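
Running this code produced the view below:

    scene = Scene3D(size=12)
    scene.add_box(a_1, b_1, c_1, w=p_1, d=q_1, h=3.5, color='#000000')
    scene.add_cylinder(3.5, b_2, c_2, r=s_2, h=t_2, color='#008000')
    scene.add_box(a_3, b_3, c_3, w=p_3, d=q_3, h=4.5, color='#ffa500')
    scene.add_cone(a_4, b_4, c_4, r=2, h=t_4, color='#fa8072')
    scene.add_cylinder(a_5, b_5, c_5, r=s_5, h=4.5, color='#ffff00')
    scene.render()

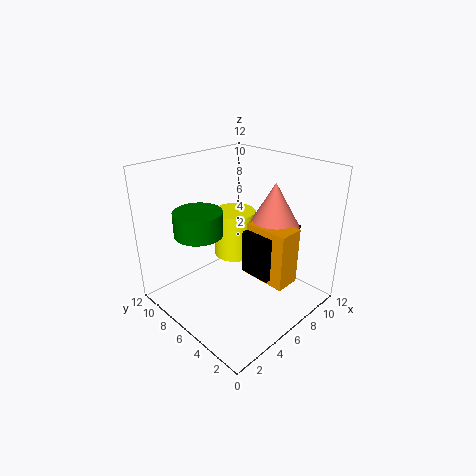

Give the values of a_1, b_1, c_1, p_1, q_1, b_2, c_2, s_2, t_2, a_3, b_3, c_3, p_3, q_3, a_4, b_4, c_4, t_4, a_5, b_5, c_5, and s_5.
a_1 = 5; b_1 = 2; c_1 = 4; p_1 = 4; q_1 = 2.5; b_2 = 8; c_2 = 6.5; s_2 = 2; t_2 = 2; a_3 = 5.5; b_3 = 1; c_3 = 3.5; p_3 = 2; q_3 = 3.5; a_4 = 7.5; b_4 = 3.5; c_4 = 7.5; t_4 = 3.5; a_5 = 9; b_5 = 9.5; c_5 = 2; s_5 = 2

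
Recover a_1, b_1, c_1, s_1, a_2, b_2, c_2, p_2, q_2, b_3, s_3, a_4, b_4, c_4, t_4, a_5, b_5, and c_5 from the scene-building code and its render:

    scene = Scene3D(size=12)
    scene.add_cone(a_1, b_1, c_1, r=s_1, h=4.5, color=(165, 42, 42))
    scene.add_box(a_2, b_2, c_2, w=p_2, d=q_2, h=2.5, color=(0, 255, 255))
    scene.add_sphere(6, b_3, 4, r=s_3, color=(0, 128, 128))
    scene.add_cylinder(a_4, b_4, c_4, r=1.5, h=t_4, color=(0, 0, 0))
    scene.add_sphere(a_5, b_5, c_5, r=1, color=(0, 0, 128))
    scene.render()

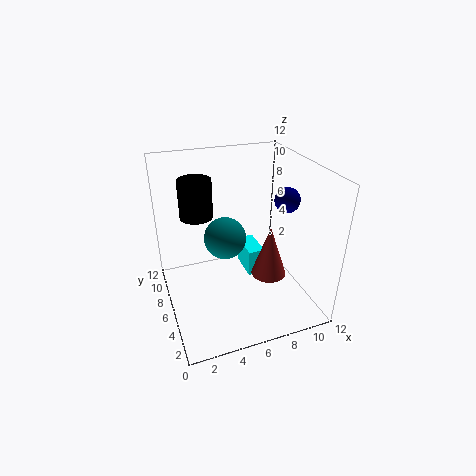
a_1 = 8.5, b_1 = 5, c_1 = 2.5, s_1 = 1.5, a_2 = 7.5, b_2 = 7, c_2 = 1, p_2 = 1.5, q_2 = 3, b_3 = 9.5, s_3 = 2, a_4 = 3.5, b_4 = 10, c_4 = 6.5, t_4 = 3.5, a_5 = 9.5, b_5 = 4.5, c_5 = 9.5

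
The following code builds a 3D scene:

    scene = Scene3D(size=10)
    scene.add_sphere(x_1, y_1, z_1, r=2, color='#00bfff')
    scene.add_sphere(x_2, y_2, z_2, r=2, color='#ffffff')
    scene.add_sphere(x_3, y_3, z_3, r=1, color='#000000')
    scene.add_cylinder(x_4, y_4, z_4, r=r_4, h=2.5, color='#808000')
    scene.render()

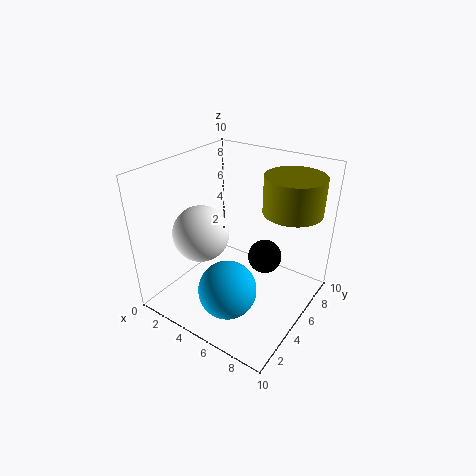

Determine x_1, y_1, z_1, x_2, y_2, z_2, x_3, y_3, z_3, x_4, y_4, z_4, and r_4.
x_1 = 5.5; y_1 = 3; z_1 = 2; x_2 = 2.5; y_2 = 4; z_2 = 5; x_3 = 8; y_3 = 3.5; z_3 = 5.5; x_4 = 8; y_4 = 7; z_4 = 7; r_4 = 2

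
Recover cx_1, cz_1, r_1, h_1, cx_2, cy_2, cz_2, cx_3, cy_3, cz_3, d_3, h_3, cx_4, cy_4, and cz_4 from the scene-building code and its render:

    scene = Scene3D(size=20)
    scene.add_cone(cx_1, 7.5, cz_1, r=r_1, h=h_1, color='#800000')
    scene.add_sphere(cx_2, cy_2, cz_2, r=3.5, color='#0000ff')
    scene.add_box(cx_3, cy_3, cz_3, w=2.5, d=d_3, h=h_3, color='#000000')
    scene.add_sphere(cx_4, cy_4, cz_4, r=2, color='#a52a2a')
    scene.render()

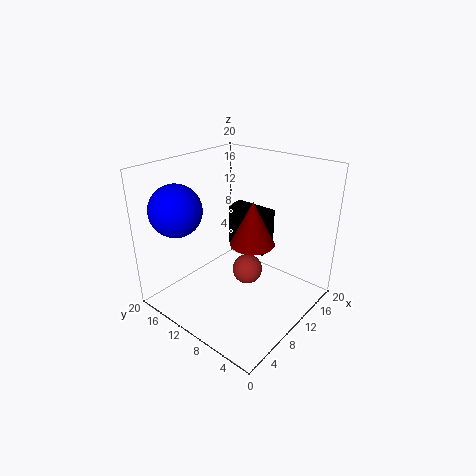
cx_1 = 10; cz_1 = 10; r_1 = 3; h_1 = 6; cx_2 = 4; cy_2 = 15.5; cz_2 = 14.5; cx_3 = 11; cy_3 = 6.5; cz_3 = 8; d_3 = 6; h_3 = 6; cx_4 = 9; cy_4 = 7.5; cz_4 = 6.5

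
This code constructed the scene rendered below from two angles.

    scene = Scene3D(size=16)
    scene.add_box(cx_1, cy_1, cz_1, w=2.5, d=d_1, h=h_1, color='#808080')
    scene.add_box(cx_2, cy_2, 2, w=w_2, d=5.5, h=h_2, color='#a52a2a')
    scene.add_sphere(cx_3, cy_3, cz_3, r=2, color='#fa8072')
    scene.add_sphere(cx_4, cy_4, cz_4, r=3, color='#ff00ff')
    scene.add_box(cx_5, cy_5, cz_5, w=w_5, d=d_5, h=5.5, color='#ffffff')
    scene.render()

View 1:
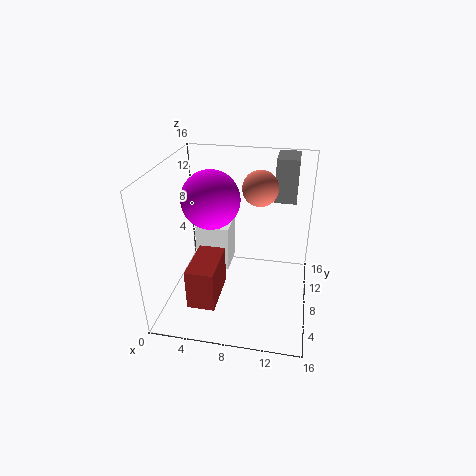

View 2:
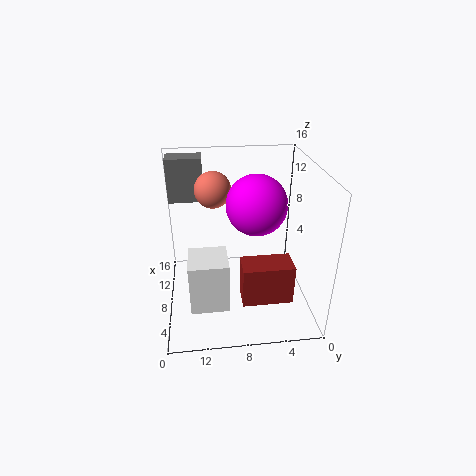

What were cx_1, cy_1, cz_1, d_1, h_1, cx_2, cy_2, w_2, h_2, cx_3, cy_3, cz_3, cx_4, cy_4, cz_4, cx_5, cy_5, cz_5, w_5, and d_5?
cx_1 = 11.5
cy_1 = 11.5
cz_1 = 11
d_1 = 4
h_1 = 5
cx_2 = 3.5
cy_2 = 2.5
w_2 = 3
h_2 = 4.5
cx_3 = 10
cy_3 = 10.5
cz_3 = 13
cx_4 = 5.5
cy_4 = 6.5
cz_4 = 13
cx_5 = 2.5
cy_5 = 9.5
cz_5 = 2.5
w_5 = 4
d_5 = 4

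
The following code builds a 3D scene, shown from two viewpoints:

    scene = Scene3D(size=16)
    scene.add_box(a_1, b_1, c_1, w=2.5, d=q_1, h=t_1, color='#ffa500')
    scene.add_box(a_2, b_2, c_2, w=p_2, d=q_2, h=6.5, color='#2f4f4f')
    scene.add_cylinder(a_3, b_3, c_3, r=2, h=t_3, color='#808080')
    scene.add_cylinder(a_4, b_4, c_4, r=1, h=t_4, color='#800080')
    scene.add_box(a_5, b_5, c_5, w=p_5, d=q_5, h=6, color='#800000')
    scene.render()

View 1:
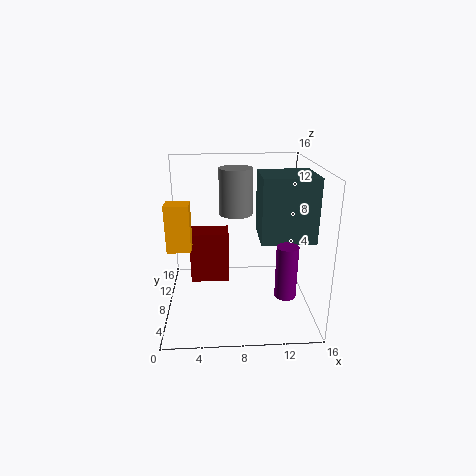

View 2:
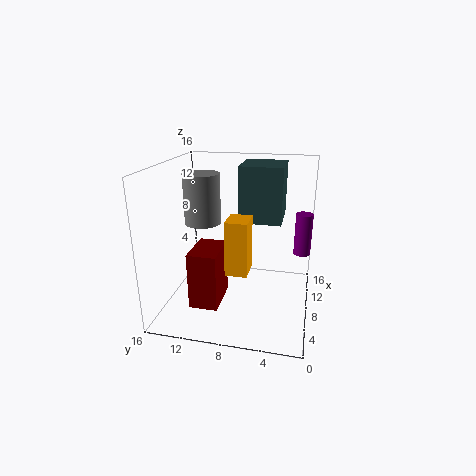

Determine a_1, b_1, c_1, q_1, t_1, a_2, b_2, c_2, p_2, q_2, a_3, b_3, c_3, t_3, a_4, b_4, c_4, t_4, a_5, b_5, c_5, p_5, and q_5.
a_1 = 0.5; b_1 = 5.5; c_1 = 7.5; q_1 = 2; t_1 = 5; a_2 = 10; b_2 = 3.5; c_2 = 9; p_2 = 5.5; q_2 = 5; a_3 = 8; b_3 = 12; c_3 = 9.5; t_3 = 5.5; a_4 = 12; b_4 = 1; c_4 = 5; t_4 = 5; a_5 = 2.5; b_5 = 9; c_5 = 2; p_5 = 4.5; q_5 = 3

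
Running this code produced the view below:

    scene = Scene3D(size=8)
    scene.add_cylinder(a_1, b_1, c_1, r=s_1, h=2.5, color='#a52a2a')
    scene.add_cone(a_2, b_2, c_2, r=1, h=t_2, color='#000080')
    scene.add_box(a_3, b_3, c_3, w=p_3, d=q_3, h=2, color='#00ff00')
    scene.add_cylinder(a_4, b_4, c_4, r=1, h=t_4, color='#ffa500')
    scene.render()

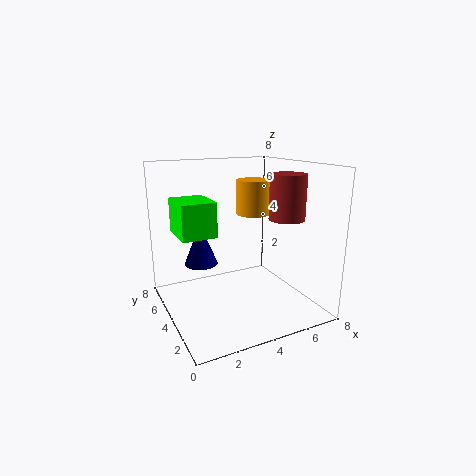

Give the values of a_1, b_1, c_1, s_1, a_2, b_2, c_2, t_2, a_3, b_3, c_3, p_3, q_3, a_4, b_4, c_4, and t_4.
a_1 = 6.5
b_1 = 3
c_1 = 5
s_1 = 1
a_2 = 2.5
b_2 = 6
c_2 = 2
t_2 = 2.5
a_3 = 1
b_3 = 4.5
c_3 = 4
p_3 = 2
q_3 = 2.5
a_4 = 5.5
b_4 = 5
c_4 = 5
t_4 = 2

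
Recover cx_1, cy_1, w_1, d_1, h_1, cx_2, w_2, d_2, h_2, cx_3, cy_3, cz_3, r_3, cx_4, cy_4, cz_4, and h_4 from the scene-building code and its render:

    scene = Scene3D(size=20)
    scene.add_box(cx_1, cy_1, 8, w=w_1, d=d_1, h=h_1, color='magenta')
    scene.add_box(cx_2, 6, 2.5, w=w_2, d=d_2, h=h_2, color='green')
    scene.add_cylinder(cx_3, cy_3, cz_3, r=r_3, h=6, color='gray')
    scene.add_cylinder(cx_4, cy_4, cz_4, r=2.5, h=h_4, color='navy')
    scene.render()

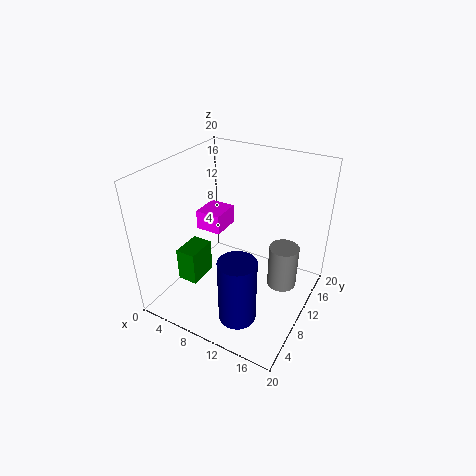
cx_1 = 1.5, cy_1 = 12, w_1 = 4, d_1 = 4.5, h_1 = 3, cx_2 = 2, w_2 = 3, d_2 = 4.5, h_2 = 5, cx_3 = 16.5, cy_3 = 11, cz_3 = 4, r_3 = 2, cx_4 = 13, cy_4 = 4.5, cz_4 = 1.5, h_4 = 9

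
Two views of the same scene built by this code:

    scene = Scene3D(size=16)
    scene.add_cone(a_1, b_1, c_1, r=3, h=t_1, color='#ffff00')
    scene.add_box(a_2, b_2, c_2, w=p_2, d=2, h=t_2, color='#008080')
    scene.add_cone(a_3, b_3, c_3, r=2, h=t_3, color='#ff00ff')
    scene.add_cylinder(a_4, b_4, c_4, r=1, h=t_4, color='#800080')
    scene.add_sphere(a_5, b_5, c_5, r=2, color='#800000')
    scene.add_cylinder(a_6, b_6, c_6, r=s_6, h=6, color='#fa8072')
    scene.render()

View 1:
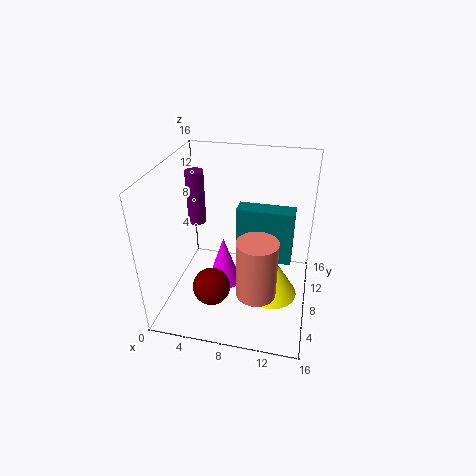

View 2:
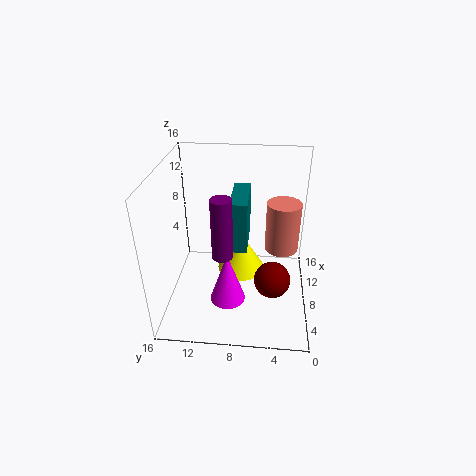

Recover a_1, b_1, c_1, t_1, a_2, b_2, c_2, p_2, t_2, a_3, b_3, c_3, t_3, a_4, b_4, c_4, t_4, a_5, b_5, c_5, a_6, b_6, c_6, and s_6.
a_1 = 12, b_1 = 8, c_1 = 1, t_1 = 5, a_2 = 8, b_2 = 7, c_2 = 6, p_2 = 6, t_2 = 6, a_3 = 6, b_3 = 9, c_3 = 1, t_3 = 6, a_4 = 3, b_4 = 9, c_4 = 9, t_4 = 6, a_5 = 6, b_5 = 4, c_5 = 4, a_6 = 11, b_6 = 3, c_6 = 5, s_6 = 2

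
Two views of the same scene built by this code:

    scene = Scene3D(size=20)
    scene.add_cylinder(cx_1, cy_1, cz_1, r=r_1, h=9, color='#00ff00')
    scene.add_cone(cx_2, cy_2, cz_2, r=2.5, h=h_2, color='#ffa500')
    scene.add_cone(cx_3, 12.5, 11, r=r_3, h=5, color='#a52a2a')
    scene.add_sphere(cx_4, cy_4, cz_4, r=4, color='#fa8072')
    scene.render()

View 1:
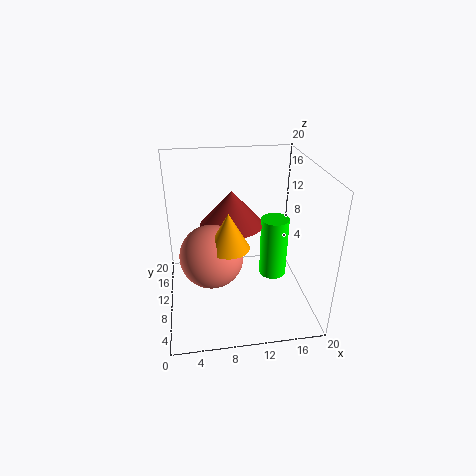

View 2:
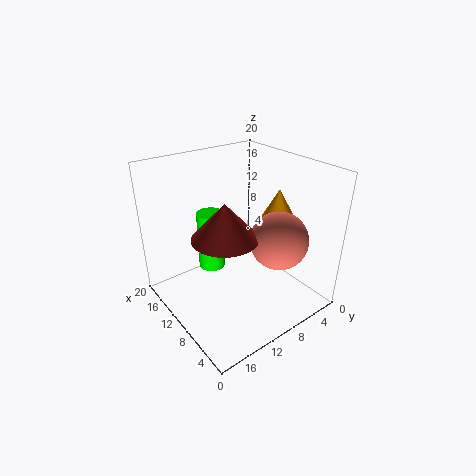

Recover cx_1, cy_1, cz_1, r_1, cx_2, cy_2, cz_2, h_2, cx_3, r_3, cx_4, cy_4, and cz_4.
cx_1 = 15.5, cy_1 = 11, cz_1 = 3, r_1 = 2, cx_2 = 8, cy_2 = 4.5, cz_2 = 12, h_2 = 4.5, cx_3 = 9.5, r_3 = 4.5, cx_4 = 6, cy_4 = 6, cz_4 = 10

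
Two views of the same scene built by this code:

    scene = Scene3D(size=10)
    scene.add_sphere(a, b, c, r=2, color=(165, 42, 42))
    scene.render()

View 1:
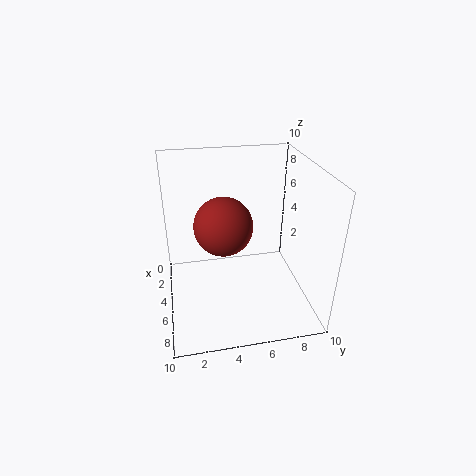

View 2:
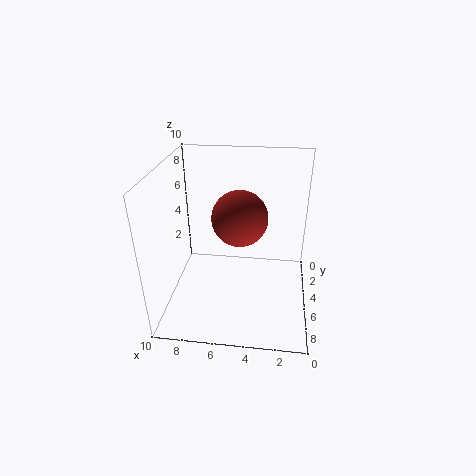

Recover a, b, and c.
a = 5
b = 4
c = 6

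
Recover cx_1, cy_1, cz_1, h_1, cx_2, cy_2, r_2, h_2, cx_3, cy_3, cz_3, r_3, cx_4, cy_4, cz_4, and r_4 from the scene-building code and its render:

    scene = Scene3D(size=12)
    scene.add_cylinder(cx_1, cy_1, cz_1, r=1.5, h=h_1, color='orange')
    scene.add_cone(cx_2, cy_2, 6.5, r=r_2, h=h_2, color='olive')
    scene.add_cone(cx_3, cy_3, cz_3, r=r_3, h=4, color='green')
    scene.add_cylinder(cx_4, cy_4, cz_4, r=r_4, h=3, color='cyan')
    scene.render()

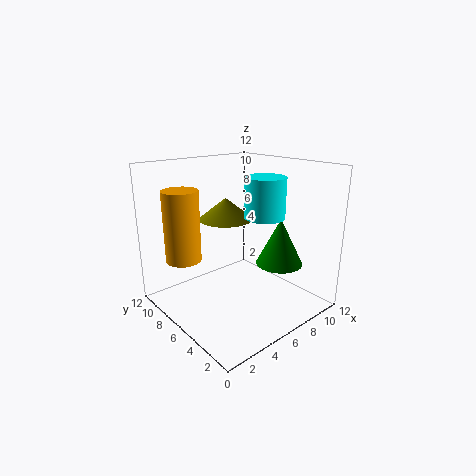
cx_1 = 2.5; cy_1 = 9; cz_1 = 4; h_1 = 6; cx_2 = 7.5; cy_2 = 9.5; r_2 = 2.5; h_2 = 2; cx_3 = 9; cy_3 = 4; cz_3 = 3.5; r_3 = 2; cx_4 = 6; cy_4 = 3; cz_4 = 8.5; r_4 = 1.5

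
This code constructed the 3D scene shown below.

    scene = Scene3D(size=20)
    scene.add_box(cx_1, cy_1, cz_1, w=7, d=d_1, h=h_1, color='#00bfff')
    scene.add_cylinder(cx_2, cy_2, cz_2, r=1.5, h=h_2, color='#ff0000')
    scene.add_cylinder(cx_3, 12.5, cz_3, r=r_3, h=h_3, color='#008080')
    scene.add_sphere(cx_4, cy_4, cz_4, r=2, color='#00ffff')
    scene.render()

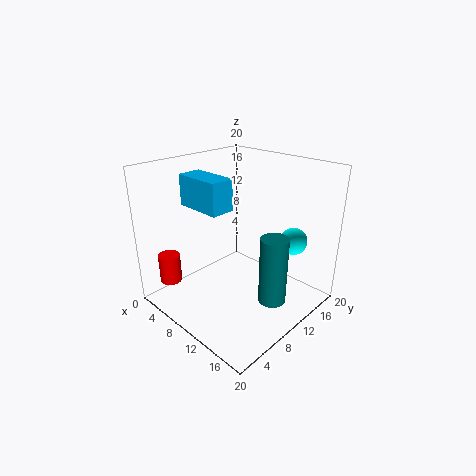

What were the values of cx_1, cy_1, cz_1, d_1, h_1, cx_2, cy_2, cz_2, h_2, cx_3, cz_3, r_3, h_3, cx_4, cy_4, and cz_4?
cx_1 = 1.5
cy_1 = 7
cz_1 = 13.5
d_1 = 3.5
h_1 = 4.5
cx_2 = 4
cy_2 = 2.5
cz_2 = 4
h_2 = 4
cx_3 = 14.5
cz_3 = 0.5
r_3 = 2
h_3 = 10
cx_4 = 14.5
cy_4 = 17
cz_4 = 8.5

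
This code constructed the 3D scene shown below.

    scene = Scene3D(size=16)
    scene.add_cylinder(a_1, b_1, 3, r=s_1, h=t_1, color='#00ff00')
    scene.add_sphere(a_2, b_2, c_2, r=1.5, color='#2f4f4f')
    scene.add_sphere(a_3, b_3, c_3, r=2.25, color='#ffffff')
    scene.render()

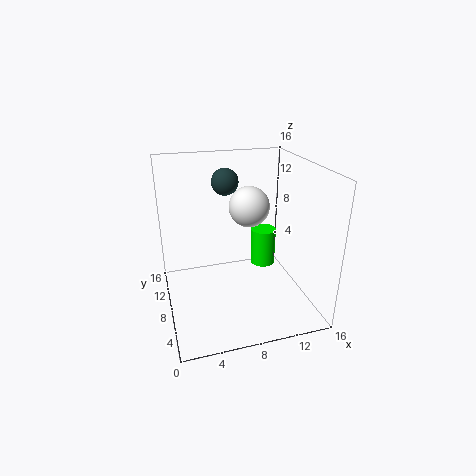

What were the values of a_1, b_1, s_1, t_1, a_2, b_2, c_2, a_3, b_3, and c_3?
a_1 = 12, b_1 = 10.5, s_1 = 1.5, t_1 = 4.5, a_2 = 7.25, b_2 = 10.5, c_2 = 13.75, a_3 = 9.5, b_3 = 8.75, c_3 = 11.25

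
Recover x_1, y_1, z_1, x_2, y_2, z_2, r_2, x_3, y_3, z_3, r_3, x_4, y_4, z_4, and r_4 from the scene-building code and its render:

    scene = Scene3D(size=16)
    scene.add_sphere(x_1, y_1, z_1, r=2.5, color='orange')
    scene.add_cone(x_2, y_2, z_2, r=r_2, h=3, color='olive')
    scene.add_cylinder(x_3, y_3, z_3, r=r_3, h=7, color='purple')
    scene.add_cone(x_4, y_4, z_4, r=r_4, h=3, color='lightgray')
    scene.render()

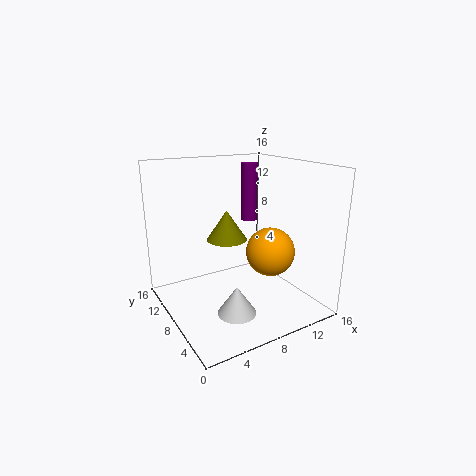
x_1 = 9.5, y_1 = 4, z_1 = 7.5, x_2 = 5.5, y_2 = 6, z_2 = 9, r_2 = 2, x_3 = 12, y_3 = 12, z_3 = 8.5, r_3 = 1, x_4 = 5.5, y_4 = 4, z_4 = 1.5, r_4 = 2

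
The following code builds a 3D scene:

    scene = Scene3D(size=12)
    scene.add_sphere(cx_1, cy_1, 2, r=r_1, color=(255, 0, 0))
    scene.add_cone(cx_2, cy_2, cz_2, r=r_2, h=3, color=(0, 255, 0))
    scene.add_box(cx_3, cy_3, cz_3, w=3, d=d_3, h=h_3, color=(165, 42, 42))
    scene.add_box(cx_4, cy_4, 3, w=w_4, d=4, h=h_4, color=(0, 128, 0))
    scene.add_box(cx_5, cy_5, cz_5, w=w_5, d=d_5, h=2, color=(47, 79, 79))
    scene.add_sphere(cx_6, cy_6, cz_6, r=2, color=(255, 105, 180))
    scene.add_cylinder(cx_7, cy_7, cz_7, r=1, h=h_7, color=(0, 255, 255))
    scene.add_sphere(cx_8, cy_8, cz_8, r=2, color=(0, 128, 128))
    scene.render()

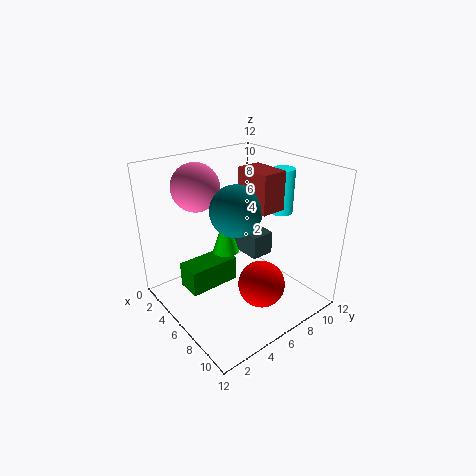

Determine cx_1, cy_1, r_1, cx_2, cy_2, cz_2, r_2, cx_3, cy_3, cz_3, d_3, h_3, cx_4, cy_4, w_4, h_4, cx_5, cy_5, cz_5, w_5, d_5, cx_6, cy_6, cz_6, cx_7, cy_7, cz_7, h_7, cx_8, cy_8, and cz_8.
cx_1 = 8
cy_1 = 7
r_1 = 2
cx_2 = 7
cy_2 = 4
cz_2 = 6
r_2 = 1
cx_3 = 6
cy_3 = 6
cz_3 = 9
d_3 = 2
h_3 = 3
cx_4 = 5
cy_4 = 1
w_4 = 2
h_4 = 2
cx_5 = 3
cy_5 = 7
cz_5 = 4
w_5 = 4
d_5 = 2
cx_6 = 3
cy_6 = 4
cz_6 = 10
cx_7 = 6
cy_7 = 11
cz_7 = 7
h_7 = 4
cx_8 = 7
cy_8 = 5
cz_8 = 9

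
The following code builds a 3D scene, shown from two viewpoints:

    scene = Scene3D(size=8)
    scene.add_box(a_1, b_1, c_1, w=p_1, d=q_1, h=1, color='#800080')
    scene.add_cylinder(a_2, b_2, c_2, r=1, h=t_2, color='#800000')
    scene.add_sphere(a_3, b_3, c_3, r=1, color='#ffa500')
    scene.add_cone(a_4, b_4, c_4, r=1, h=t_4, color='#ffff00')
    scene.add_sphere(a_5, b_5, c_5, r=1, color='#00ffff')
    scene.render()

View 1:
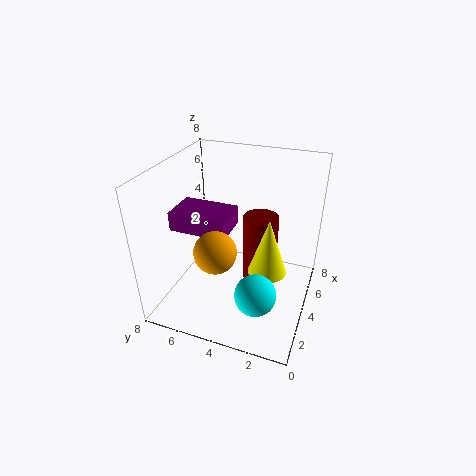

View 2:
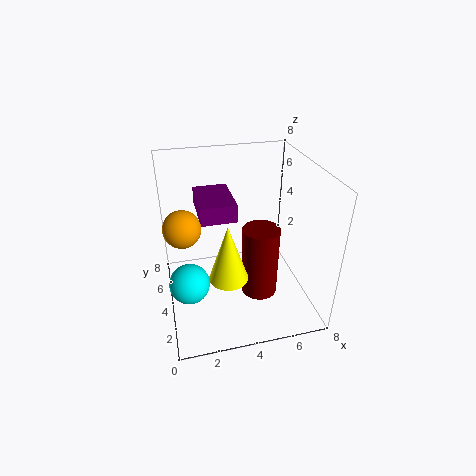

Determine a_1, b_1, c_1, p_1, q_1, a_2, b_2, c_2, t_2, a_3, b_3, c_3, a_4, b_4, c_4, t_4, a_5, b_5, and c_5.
a_1 = 2; b_1 = 4; c_1 = 5; p_1 = 2; q_1 = 3; a_2 = 5; b_2 = 3; c_2 = 1; t_2 = 4; a_3 = 1; b_3 = 4; c_3 = 5; a_4 = 3; b_4 = 2; c_4 = 3; t_4 = 3; a_5 = 1; b_5 = 2; c_5 = 3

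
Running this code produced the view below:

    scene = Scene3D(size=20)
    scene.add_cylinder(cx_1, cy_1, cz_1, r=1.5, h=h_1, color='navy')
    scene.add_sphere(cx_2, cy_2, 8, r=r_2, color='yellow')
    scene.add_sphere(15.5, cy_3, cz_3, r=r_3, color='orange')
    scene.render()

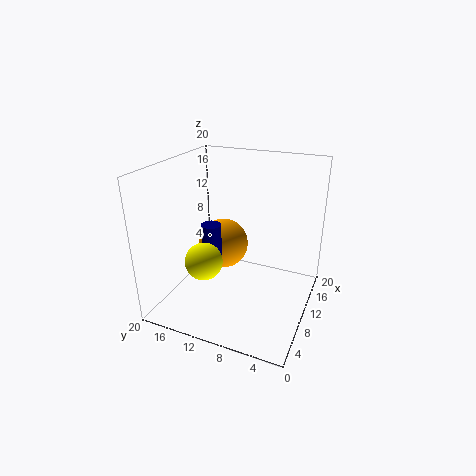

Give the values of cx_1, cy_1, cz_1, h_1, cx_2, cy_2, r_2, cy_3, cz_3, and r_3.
cx_1 = 11.5; cy_1 = 15; cz_1 = 3.5; h_1 = 7; cx_2 = 5.5; cy_2 = 13; r_2 = 2.5; cy_3 = 15; cz_3 = 5.5; r_3 = 4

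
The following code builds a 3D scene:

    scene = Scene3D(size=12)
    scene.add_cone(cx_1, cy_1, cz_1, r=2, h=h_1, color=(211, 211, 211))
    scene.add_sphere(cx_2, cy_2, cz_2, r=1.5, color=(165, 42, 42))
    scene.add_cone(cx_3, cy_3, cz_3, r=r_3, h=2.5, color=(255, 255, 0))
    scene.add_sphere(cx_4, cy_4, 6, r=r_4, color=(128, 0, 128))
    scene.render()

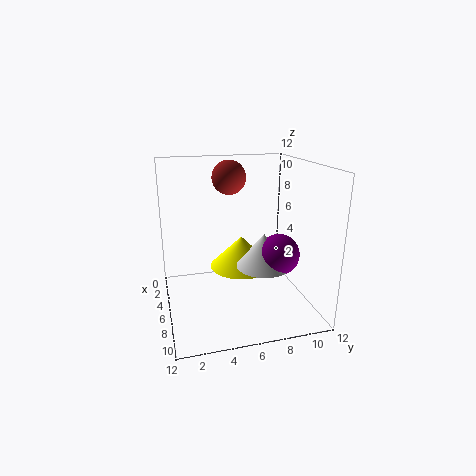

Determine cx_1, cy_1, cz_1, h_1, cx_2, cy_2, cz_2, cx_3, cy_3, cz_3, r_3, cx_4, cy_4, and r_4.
cx_1 = 9.5; cy_1 = 7; cz_1 = 5; h_1 = 2.5; cx_2 = 3; cy_2 = 6; cz_2 = 10.5; cx_3 = 7; cy_3 = 6; cz_3 = 4; r_3 = 2.5; cx_4 = 10; cy_4 = 8; r_4 = 1.5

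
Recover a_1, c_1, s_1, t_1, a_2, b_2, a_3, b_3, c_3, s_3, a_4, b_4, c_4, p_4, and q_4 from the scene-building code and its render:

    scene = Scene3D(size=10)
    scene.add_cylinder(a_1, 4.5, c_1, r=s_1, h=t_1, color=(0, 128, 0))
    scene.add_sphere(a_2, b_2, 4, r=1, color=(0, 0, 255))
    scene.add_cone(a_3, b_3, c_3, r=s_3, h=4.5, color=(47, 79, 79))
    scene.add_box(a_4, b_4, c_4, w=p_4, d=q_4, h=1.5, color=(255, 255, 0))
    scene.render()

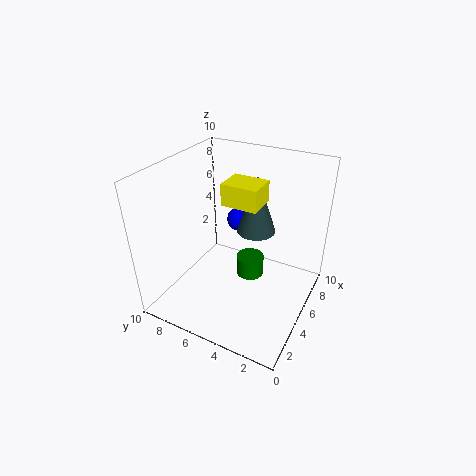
a_1 = 6; c_1 = 1.5; s_1 = 1; t_1 = 1.5; a_2 = 9; b_2 = 7; a_3 = 8; b_3 = 5; c_3 = 4; s_3 = 1.5; a_4 = 4.5; b_4 = 3.5; c_4 = 7.5; p_4 = 2; q_4 = 2.5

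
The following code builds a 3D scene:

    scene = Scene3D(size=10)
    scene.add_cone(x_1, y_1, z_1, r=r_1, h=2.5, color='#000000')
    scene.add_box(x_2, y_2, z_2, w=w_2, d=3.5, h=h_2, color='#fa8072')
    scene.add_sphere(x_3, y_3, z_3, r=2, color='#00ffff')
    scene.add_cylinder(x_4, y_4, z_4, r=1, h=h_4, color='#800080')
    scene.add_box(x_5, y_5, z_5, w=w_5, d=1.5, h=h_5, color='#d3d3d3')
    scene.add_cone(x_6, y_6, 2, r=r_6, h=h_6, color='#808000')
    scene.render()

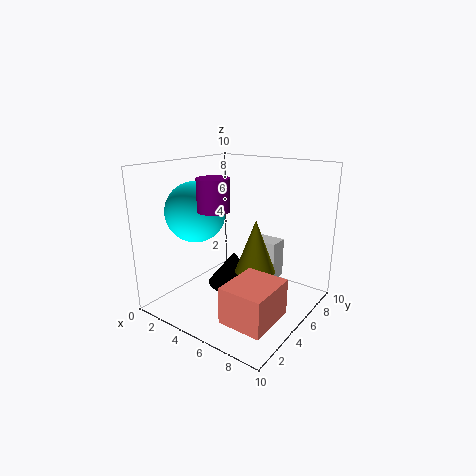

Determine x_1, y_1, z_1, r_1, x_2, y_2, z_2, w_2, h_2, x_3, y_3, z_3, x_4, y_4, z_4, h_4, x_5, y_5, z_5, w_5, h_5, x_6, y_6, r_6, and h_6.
x_1 = 3.5; y_1 = 6.5; z_1 = 0.5; r_1 = 2; x_2 = 6; y_2 = 1.5; z_2 = 0.5; w_2 = 3; h_2 = 2.5; x_3 = 3; y_3 = 3; z_3 = 7; x_4 = 5; y_4 = 2.5; z_4 = 7.5; h_4 = 2; x_5 = 4.5; y_5 = 7.5; z_5 = 1; w_5 = 2; h_5 = 3; x_6 = 5.5; y_6 = 6.5; r_6 = 1.5; h_6 = 4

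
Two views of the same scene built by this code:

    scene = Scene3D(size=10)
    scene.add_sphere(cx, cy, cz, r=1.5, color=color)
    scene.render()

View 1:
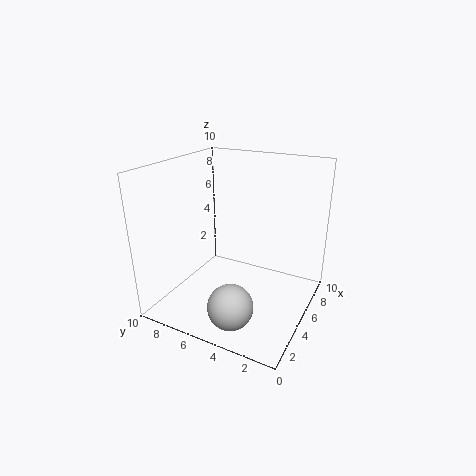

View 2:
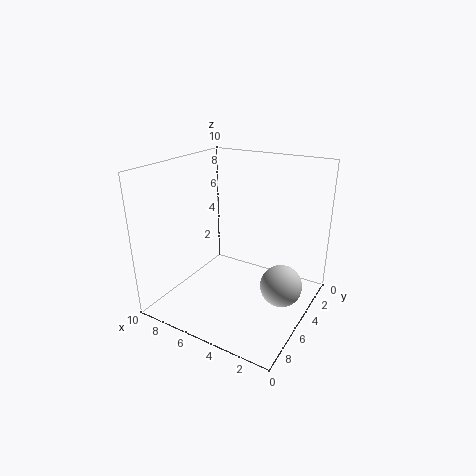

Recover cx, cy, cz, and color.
cx = 2, cy = 4, cz = 1.5, color = 'lightgray'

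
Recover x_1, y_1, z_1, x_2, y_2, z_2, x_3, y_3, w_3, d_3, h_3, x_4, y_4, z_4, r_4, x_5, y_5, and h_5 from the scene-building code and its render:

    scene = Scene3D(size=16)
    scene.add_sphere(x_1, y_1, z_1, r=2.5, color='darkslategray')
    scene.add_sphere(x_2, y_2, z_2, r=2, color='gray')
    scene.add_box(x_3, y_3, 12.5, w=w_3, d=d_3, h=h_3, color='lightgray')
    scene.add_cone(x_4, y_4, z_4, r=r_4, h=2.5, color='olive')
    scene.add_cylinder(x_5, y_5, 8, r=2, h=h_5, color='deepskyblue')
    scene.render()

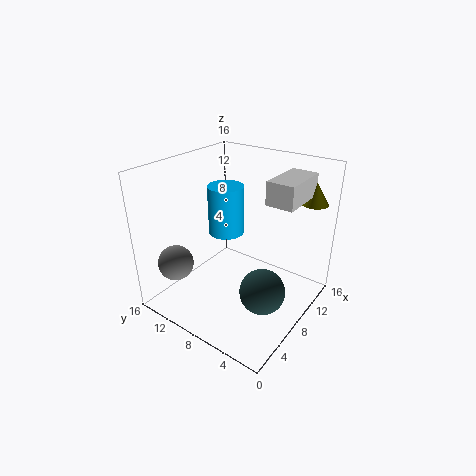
x_1 = 7; y_1 = 4; z_1 = 3; x_2 = 3.5; y_2 = 13.5; z_2 = 5; x_3 = 8.5; y_3 = 2; w_3 = 5.5; d_3 = 3; h_3 = 2.5; x_4 = 14; y_4 = 2; z_4 = 11.5; r_4 = 1.5; x_5 = 8.5; y_5 = 10; h_5 = 5.5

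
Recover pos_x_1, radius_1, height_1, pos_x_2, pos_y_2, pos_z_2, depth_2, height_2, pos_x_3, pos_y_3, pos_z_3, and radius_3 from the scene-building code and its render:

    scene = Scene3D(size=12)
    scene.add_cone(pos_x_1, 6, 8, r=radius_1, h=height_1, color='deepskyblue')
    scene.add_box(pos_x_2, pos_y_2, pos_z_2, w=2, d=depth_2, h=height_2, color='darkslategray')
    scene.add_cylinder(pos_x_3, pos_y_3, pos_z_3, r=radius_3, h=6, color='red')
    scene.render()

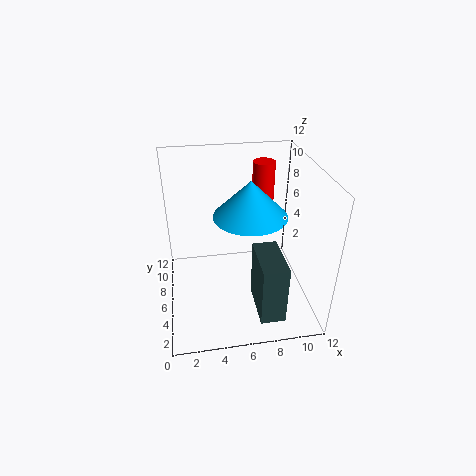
pos_x_1 = 7; radius_1 = 3; height_1 = 3; pos_x_2 = 7; pos_y_2 = 1; pos_z_2 = 1; depth_2 = 4; height_2 = 5; pos_x_3 = 9; pos_y_3 = 10; pos_z_3 = 5; radius_3 = 1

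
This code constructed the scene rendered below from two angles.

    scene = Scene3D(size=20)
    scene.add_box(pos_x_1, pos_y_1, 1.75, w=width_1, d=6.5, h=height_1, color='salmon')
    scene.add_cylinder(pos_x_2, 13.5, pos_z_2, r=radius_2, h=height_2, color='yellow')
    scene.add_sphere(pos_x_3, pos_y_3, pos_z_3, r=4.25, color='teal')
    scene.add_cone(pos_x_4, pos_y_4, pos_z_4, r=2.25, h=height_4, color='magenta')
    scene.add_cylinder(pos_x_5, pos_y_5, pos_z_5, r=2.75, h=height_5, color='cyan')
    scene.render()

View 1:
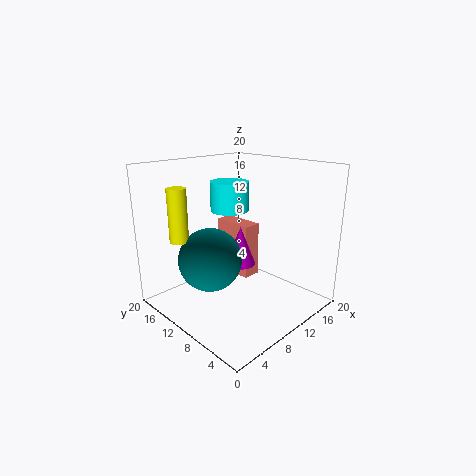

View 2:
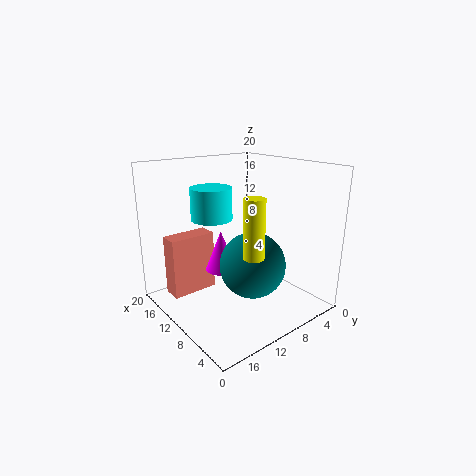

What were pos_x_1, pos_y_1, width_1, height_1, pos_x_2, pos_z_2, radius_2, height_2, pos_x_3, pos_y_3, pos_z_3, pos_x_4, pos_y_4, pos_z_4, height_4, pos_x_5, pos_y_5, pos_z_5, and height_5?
pos_x_1 = 13.5
pos_y_1 = 11.75
width_1 = 2.75
height_1 = 8.5
pos_x_2 = 2.75
pos_z_2 = 10.5
radius_2 = 1.25
height_2 = 7
pos_x_3 = 5.75
pos_y_3 = 11
pos_z_3 = 7.75
pos_x_4 = 12
pos_y_4 = 11.5
pos_z_4 = 5
height_4 = 5.75
pos_x_5 = 11.5
pos_y_5 = 13.25
pos_z_5 = 13
height_5 = 4.25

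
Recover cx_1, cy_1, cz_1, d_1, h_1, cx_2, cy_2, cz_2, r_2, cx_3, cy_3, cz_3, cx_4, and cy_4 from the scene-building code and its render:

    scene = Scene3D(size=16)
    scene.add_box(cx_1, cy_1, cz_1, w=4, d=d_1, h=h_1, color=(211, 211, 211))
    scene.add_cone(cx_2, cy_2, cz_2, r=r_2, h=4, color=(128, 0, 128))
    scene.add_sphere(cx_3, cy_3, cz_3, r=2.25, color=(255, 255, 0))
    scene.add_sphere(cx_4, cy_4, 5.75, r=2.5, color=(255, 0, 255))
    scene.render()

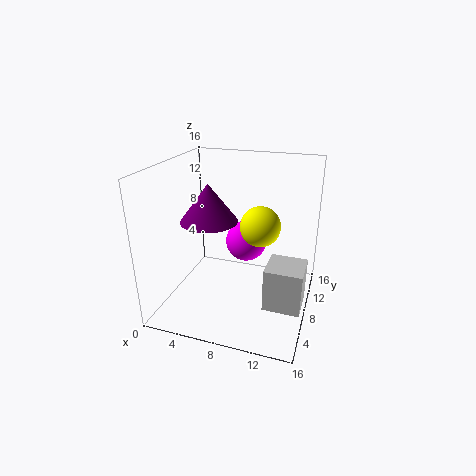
cx_1 = 11.75
cy_1 = 4.75
cz_1 = 1.5
d_1 = 4
h_1 = 4.75
cx_2 = 5.5
cy_2 = 6
cz_2 = 10.5
r_2 = 3
cx_3 = 10.25
cy_3 = 9
cz_3 = 9.25
cx_4 = 7.75
cy_4 = 12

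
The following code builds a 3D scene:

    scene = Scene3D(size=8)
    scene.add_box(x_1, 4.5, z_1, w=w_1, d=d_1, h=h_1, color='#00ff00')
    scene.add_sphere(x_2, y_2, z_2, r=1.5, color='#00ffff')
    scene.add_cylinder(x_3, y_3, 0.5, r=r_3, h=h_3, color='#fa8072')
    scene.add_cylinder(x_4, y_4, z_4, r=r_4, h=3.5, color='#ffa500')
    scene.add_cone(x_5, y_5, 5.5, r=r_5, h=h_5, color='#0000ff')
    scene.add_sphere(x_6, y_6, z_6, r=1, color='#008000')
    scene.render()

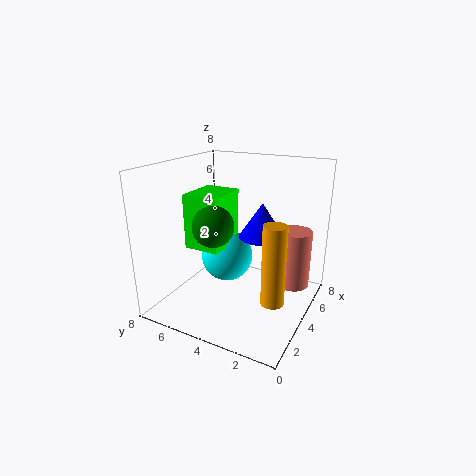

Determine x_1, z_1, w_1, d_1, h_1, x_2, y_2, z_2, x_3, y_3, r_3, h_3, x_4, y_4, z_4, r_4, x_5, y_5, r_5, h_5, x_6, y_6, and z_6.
x_1 = 2.5, z_1 = 3.5, w_1 = 2.5, d_1 = 2, h_1 = 3, x_2 = 4.5, y_2 = 5, z_2 = 2.5, x_3 = 6.5, y_3 = 1.5, r_3 = 1, h_3 = 3.5, x_4 = 0.5, y_4 = 0.5, z_4 = 3, r_4 = 0.5, x_5 = 1.5, y_5 = 1.5, r_5 = 1, h_5 = 1.5, x_6 = 1.5, y_6 = 4, z_6 = 5.5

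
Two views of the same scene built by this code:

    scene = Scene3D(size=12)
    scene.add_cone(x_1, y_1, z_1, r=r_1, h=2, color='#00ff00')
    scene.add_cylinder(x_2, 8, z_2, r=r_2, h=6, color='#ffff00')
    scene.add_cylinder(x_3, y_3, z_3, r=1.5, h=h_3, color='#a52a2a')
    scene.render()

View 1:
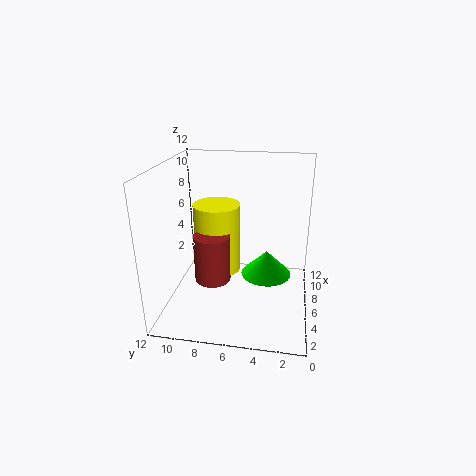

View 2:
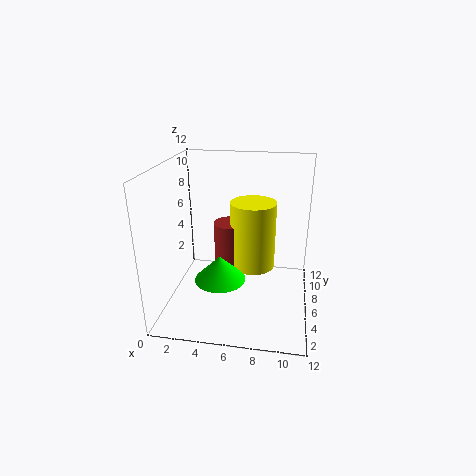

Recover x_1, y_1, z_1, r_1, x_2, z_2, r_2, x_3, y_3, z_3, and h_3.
x_1 = 5, y_1 = 3.5, z_1 = 3.5, r_1 = 2, x_2 = 7, z_2 = 2.5, r_2 = 2, x_3 = 5, y_3 = 8, z_3 = 2.5, h_3 = 4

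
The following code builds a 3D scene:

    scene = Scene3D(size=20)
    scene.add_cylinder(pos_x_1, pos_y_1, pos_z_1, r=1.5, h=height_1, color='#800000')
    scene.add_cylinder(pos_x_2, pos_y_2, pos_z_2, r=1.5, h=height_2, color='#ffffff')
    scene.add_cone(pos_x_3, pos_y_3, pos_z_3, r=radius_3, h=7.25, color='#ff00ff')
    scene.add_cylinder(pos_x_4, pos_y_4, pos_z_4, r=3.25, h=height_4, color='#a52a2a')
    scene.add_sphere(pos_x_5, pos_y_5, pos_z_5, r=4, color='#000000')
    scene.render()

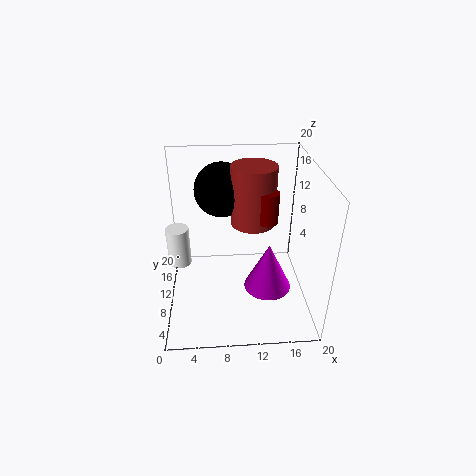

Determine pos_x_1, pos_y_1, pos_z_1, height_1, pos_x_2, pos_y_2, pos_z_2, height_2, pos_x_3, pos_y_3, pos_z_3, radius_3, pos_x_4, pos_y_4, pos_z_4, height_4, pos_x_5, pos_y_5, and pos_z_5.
pos_x_1 = 14.25, pos_y_1 = 11.5, pos_z_1 = 11.5, height_1 = 4.5, pos_x_2 = 2, pos_y_2 = 8.5, pos_z_2 = 7.5, height_2 = 5.25, pos_x_3 = 14.5, pos_y_3 = 10, pos_z_3 = 1.25, radius_3 = 3.5, pos_x_4 = 12.5, pos_y_4 = 13.75, pos_z_4 = 10.25, height_4 = 8.75, pos_x_5 = 8, pos_y_5 = 15.75, pos_z_5 = 14.75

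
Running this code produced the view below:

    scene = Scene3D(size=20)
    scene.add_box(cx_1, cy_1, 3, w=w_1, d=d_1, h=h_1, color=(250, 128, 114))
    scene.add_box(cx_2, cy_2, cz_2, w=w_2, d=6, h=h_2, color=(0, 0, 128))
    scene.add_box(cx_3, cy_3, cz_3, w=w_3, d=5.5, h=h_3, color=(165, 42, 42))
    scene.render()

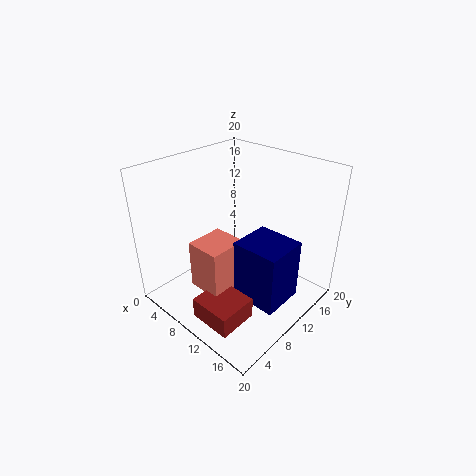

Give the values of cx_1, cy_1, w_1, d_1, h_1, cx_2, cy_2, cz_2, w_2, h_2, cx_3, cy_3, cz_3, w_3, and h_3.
cx_1 = 6; cy_1 = 4.5; w_1 = 5; d_1 = 5.5; h_1 = 7; cx_2 = 11.5; cy_2 = 7.5; cz_2 = 2.5; w_2 = 6.5; h_2 = 8.5; cx_3 = 9; cy_3 = 2; cz_3 = 0.5; w_3 = 6; h_3 = 3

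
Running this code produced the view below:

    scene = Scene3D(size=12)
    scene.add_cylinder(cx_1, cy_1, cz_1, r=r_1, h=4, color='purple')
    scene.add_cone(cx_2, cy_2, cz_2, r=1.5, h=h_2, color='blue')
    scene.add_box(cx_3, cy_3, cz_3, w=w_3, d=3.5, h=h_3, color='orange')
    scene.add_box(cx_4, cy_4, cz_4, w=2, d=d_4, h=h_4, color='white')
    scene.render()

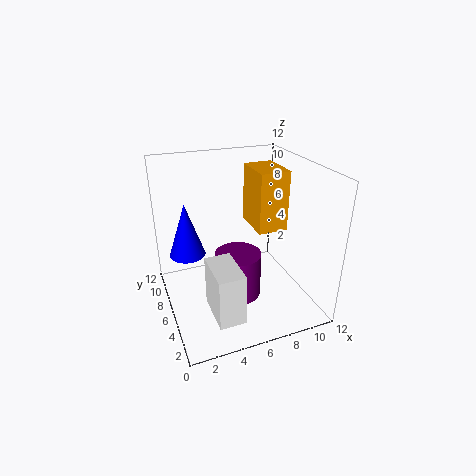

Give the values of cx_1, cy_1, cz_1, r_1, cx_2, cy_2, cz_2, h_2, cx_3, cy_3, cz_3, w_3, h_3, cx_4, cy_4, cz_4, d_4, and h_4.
cx_1 = 6; cy_1 = 6; cz_1 = 0.5; r_1 = 2; cx_2 = 2; cy_2 = 7.5; cz_2 = 4.5; h_2 = 4.5; cx_3 = 7.5; cy_3 = 5; cz_3 = 6.5; w_3 = 2.5; h_3 = 5; cx_4 = 2.5; cy_4 = 0.5; cz_4 = 2; d_4 = 3.5; h_4 = 4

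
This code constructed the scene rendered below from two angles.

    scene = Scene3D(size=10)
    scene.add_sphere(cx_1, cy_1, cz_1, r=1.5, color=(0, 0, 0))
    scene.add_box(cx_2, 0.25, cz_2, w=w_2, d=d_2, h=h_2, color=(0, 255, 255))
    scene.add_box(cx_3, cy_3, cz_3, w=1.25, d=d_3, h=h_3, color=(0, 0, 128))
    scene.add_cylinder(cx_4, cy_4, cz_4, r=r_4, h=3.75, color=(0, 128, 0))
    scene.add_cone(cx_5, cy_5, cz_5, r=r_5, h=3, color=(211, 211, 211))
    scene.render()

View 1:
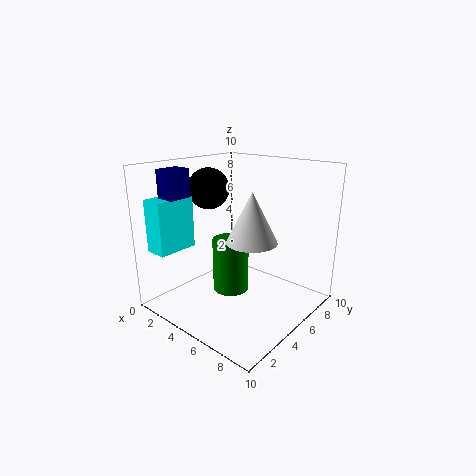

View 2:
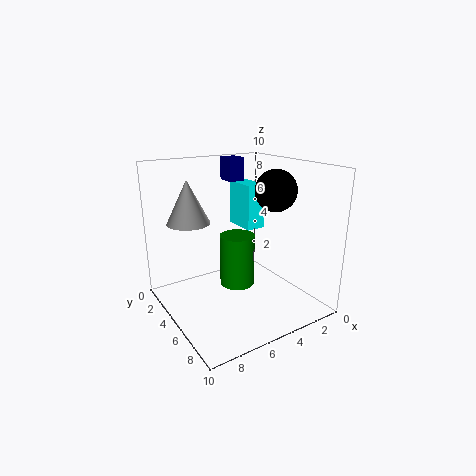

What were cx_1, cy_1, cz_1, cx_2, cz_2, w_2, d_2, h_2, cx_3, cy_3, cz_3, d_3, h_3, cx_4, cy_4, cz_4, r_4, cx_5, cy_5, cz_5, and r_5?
cx_1 = 2; cy_1 = 5.25; cz_1 = 8; cx_2 = 1.25; cz_2 = 4.5; w_2 = 1.5; d_2 = 2.75; h_2 = 3.5; cx_3 = 2.5; cy_3 = 0.5; cz_3 = 8.25; d_3 = 1.5; h_3 = 1.75; cx_4 = 4.75; cy_4 = 4.5; cz_4 = 1.25; r_4 = 1.25; cx_5 = 7.75; cy_5 = 3; cz_5 = 6; r_5 = 1.5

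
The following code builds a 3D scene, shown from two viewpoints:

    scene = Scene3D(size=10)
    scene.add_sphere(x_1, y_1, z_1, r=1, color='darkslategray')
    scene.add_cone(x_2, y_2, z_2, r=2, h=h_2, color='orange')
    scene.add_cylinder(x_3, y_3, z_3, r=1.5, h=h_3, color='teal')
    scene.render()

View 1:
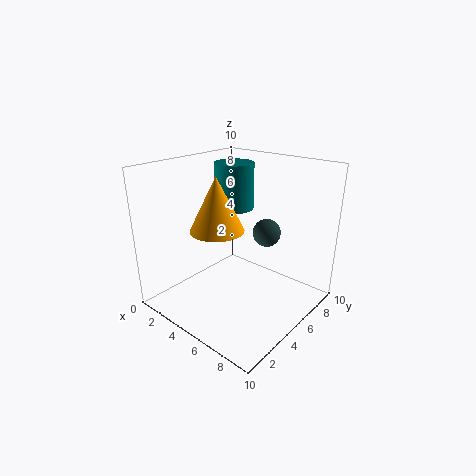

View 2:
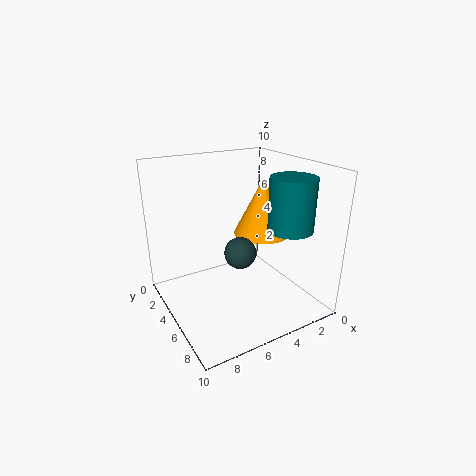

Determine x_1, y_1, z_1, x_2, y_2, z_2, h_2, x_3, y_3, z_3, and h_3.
x_1 = 6; y_1 = 7; z_1 = 5; x_2 = 3; y_2 = 5; z_2 = 5; h_2 = 4; x_3 = 2.5; y_3 = 7.5; z_3 = 6; h_3 = 3.5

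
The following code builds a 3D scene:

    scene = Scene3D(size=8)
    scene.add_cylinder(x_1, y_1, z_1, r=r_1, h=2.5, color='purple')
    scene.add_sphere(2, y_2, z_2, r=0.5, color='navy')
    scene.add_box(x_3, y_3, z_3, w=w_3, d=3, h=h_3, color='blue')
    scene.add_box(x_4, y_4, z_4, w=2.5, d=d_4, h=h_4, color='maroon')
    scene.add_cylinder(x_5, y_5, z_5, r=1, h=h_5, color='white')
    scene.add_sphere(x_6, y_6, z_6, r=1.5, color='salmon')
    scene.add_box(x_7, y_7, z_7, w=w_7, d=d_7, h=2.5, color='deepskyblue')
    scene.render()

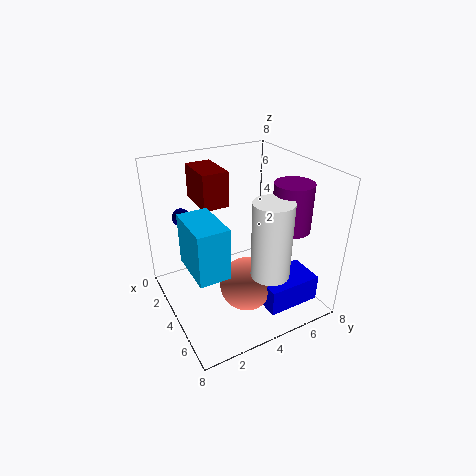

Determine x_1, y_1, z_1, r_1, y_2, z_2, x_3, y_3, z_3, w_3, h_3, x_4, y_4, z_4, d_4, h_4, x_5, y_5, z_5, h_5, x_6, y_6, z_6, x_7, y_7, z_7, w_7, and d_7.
x_1 = 6
y_1 = 6
z_1 = 5
r_1 = 1
y_2 = 1.5
z_2 = 5
x_3 = 5
y_3 = 4.5
z_3 = 0.5
w_3 = 2
h_3 = 1.5
x_4 = 0.5
y_4 = 2.5
z_4 = 5.5
d_4 = 1.5
h_4 = 2
x_5 = 6.5
y_5 = 4.5
z_5 = 3
h_5 = 4
x_6 = 5
y_6 = 4
z_6 = 1.5
x_7 = 4.5
y_7 = 0.5
z_7 = 4
w_7 = 2.5
d_7 = 1.5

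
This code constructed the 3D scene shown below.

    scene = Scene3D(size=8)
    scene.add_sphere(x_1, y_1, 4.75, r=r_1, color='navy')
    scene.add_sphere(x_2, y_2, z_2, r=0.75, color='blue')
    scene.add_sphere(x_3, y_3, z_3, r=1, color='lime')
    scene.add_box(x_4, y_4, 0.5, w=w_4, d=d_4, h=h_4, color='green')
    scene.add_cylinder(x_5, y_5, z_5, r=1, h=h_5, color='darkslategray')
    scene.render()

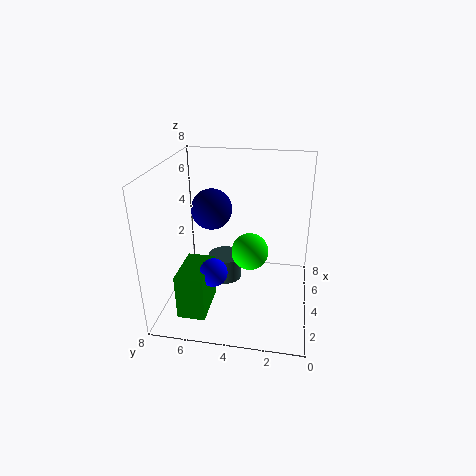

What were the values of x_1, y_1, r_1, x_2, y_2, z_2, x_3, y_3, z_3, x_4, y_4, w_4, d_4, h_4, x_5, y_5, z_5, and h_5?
x_1 = 6
y_1 = 6
r_1 = 1.25
x_2 = 2.25
y_2 = 5
z_2 = 2.75
x_3 = 3.5
y_3 = 3.25
z_3 = 3.5
x_4 = 1
y_4 = 5.25
w_4 = 2.5
d_4 = 1.5
h_4 = 2.5
x_5 = 5
y_5 = 5
z_5 = 0.75
h_5 = 1.5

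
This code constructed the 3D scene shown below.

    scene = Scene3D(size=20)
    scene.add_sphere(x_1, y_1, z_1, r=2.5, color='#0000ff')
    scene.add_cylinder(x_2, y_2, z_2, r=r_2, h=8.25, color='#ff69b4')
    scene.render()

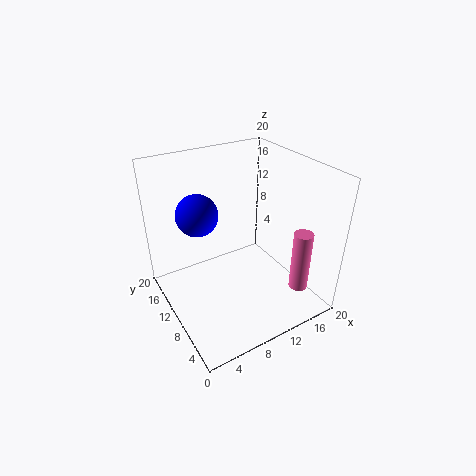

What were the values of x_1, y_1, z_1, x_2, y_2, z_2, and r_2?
x_1 = 3.5
y_1 = 8.5
z_1 = 16
x_2 = 15.25
y_2 = 2.75
z_2 = 4.5
r_2 = 1.25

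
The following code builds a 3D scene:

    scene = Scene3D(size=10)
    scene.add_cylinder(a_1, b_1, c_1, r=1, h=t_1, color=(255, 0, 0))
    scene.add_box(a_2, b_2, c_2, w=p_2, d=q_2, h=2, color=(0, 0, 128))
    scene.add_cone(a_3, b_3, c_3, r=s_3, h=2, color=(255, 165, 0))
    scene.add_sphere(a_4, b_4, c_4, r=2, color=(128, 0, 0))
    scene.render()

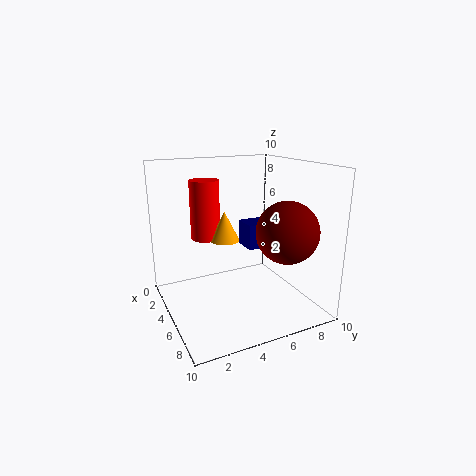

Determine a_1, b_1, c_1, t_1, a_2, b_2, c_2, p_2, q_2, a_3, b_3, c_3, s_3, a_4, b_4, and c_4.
a_1 = 4
b_1 = 3
c_1 = 5
t_1 = 4
a_2 = 1
b_2 = 7
c_2 = 3
p_2 = 2
q_2 = 2
a_3 = 5
b_3 = 4
c_3 = 5
s_3 = 1
a_4 = 8
b_4 = 7
c_4 = 6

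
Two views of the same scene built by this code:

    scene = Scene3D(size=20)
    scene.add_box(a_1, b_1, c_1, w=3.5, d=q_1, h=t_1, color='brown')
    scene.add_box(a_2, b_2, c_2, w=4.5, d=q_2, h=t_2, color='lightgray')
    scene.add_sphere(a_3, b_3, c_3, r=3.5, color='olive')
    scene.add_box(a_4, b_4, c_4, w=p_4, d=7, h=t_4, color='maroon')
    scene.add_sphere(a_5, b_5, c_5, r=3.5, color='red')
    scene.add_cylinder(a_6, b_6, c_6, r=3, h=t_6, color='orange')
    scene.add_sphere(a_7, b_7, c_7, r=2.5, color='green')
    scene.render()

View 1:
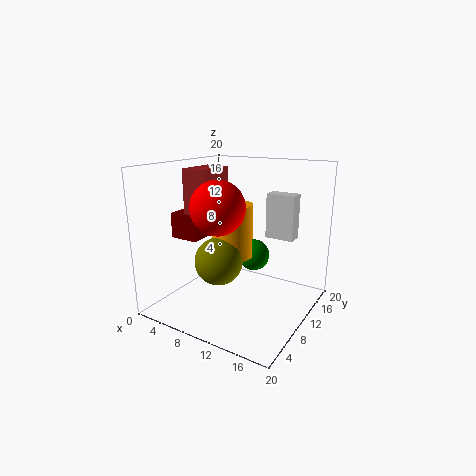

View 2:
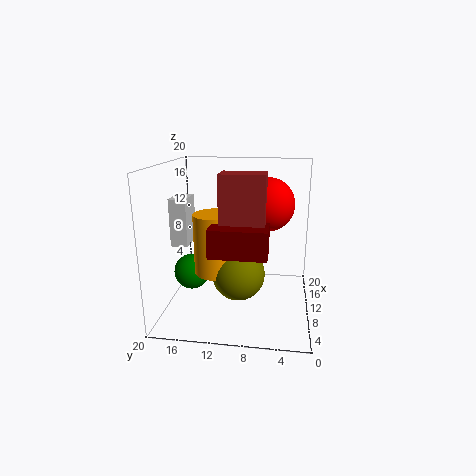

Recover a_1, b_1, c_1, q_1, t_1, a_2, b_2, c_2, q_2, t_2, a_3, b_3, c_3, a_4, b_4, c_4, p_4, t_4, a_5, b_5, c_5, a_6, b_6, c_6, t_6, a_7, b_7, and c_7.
a_1 = 4; b_1 = 6; c_1 = 13; q_1 = 5.5; t_1 = 6.5; a_2 = 10.5; b_2 = 17.5; c_2 = 8; q_2 = 2.5; t_2 = 7; a_3 = 7; b_3 = 9.5; c_3 = 6; a_4 = 2; b_4 = 5.5; c_4 = 10; p_4 = 4; t_4 = 3.5; a_5 = 9.5; b_5 = 6; c_5 = 15; a_6 = 7.5; b_6 = 12.5; c_6 = 6; t_6 = 8; a_7 = 9; b_7 = 16.5; c_7 = 5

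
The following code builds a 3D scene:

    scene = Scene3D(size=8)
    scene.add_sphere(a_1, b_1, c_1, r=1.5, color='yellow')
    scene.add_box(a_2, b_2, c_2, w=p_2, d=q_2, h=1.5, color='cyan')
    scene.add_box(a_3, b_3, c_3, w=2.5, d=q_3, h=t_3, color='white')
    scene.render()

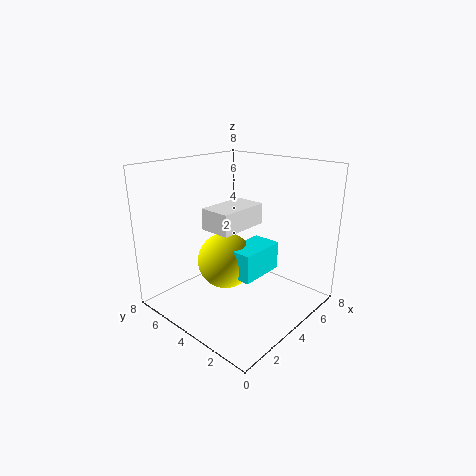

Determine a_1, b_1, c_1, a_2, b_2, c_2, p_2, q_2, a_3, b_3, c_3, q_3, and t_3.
a_1 = 3; b_1 = 4; c_1 = 3; a_2 = 2.5; b_2 = 2; c_2 = 2.5; p_2 = 2.5; q_2 = 1.5; a_3 = 1; b_3 = 2; c_3 = 5.5; q_3 = 1.5; t_3 = 1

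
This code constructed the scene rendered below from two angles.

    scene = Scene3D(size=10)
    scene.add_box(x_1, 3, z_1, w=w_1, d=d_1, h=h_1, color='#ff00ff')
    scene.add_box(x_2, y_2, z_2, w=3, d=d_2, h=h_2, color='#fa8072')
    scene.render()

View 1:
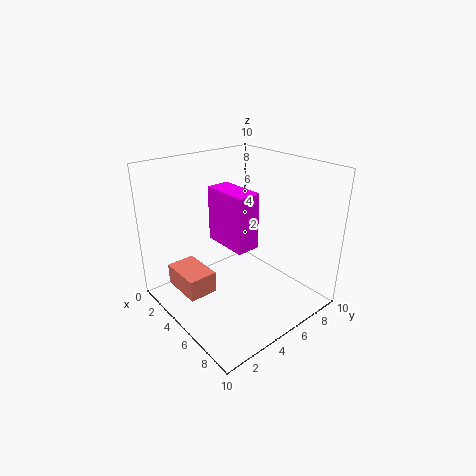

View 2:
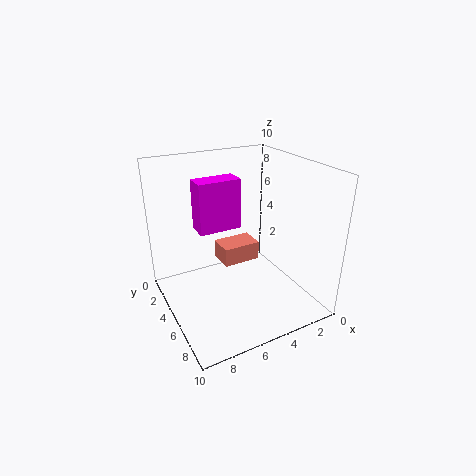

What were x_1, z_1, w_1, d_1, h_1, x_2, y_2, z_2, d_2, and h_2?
x_1 = 4.5, z_1 = 5.5, w_1 = 3, d_1 = 1.5, h_1 = 3.5, x_2 = 2, y_2 = 1, z_2 = 1.5, d_2 = 2, h_2 = 1.5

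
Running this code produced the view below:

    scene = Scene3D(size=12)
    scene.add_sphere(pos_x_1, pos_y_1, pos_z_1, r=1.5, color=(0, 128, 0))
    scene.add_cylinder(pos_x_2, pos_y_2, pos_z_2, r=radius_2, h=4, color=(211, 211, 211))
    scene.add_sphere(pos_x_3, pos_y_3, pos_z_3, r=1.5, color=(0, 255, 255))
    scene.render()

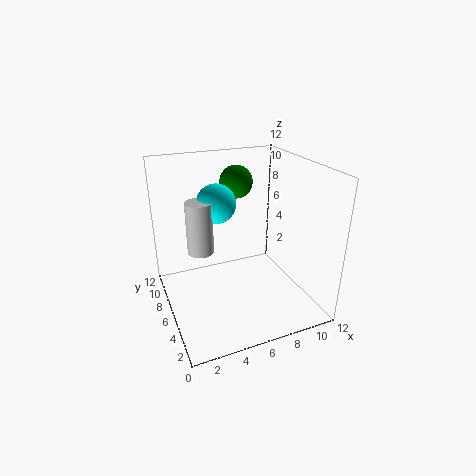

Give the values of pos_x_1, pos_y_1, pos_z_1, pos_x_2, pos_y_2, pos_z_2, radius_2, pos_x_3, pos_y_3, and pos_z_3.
pos_x_1 = 7.5; pos_y_1 = 10; pos_z_1 = 9.5; pos_x_2 = 2.5; pos_y_2 = 5; pos_z_2 = 6; radius_2 = 1; pos_x_3 = 4; pos_y_3 = 5.5; pos_z_3 = 9.5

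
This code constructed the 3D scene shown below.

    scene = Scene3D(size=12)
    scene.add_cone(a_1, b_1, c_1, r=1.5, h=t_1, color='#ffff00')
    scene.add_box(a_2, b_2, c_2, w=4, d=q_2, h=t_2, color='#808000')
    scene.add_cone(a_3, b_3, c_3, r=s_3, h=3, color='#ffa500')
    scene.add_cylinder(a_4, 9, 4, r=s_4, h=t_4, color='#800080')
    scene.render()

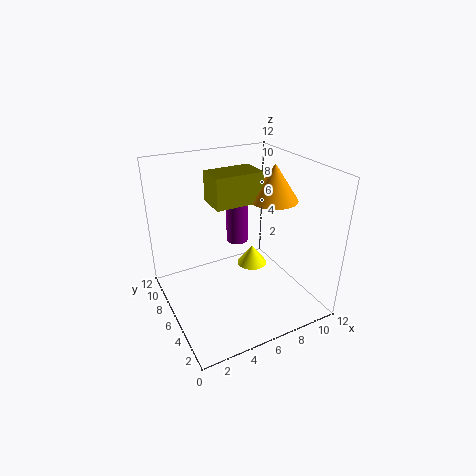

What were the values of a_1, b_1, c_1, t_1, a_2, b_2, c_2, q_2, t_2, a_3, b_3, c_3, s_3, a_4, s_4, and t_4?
a_1 = 9.5
b_1 = 9.5
c_1 = 0.5
t_1 = 2
a_2 = 4
b_2 = 5.5
c_2 = 9
q_2 = 2.5
t_2 = 2.5
a_3 = 9
b_3 = 5.5
c_3 = 9
s_3 = 2
a_4 = 7.5
s_4 = 1
t_4 = 6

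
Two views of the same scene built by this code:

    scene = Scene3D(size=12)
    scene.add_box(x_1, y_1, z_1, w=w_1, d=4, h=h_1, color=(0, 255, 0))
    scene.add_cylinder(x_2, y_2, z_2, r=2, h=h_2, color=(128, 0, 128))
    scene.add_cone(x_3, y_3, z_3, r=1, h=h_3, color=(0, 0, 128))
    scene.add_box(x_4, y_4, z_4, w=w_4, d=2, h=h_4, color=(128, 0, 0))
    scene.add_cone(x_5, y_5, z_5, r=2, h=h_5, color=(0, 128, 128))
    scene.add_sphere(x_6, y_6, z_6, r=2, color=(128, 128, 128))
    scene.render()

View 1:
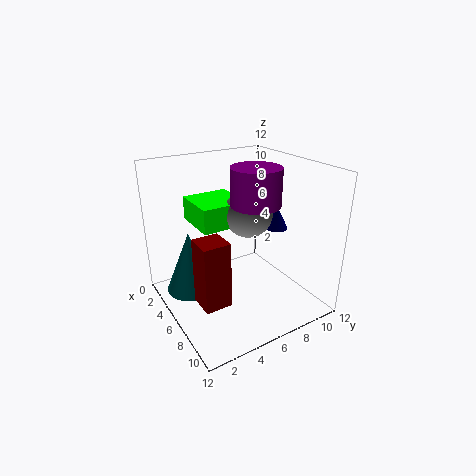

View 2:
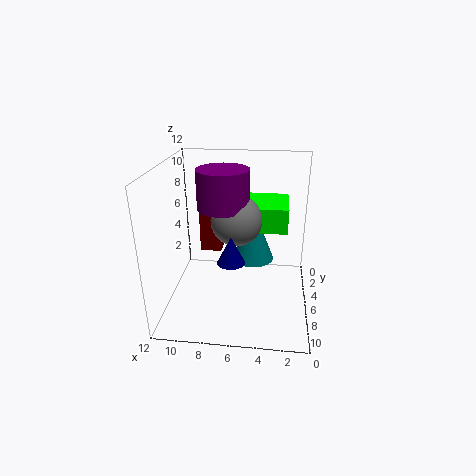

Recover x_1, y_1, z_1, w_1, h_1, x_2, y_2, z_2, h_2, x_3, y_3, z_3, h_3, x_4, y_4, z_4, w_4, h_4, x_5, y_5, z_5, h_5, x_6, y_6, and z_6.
x_1 = 2; y_1 = 3; z_1 = 7; w_1 = 4; h_1 = 2; x_2 = 7; y_2 = 7; z_2 = 9; h_2 = 3; x_3 = 6; y_3 = 10; z_3 = 6; h_3 = 2; x_4 = 8; y_4 = 1; z_4 = 3; w_4 = 2; h_4 = 5; x_5 = 5; y_5 = 2; z_5 = 2; h_5 = 5; x_6 = 6; y_6 = 7; z_6 = 8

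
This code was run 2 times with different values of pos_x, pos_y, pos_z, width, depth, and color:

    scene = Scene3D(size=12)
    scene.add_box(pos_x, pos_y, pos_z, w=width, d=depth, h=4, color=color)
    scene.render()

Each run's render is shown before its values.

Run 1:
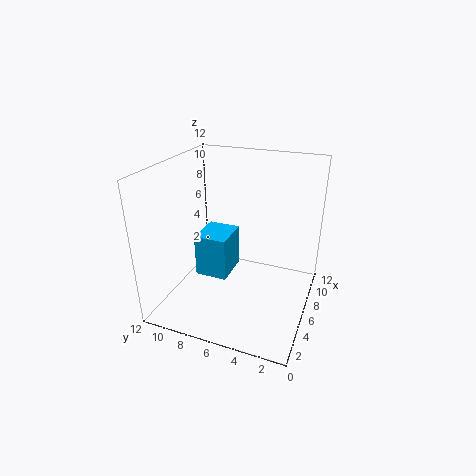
pos_x = 6.5; pos_y = 7.5; pos_z = 1; width = 3.5; depth = 3; color = 'deepskyblue'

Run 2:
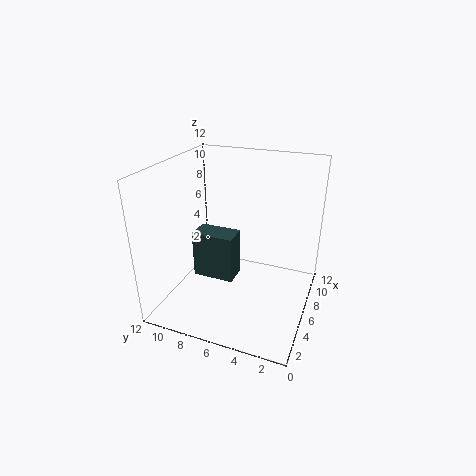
pos_x = 4.5; pos_y = 6; pos_z = 2.5; width = 2; depth = 3.5; color = 'darkslategray'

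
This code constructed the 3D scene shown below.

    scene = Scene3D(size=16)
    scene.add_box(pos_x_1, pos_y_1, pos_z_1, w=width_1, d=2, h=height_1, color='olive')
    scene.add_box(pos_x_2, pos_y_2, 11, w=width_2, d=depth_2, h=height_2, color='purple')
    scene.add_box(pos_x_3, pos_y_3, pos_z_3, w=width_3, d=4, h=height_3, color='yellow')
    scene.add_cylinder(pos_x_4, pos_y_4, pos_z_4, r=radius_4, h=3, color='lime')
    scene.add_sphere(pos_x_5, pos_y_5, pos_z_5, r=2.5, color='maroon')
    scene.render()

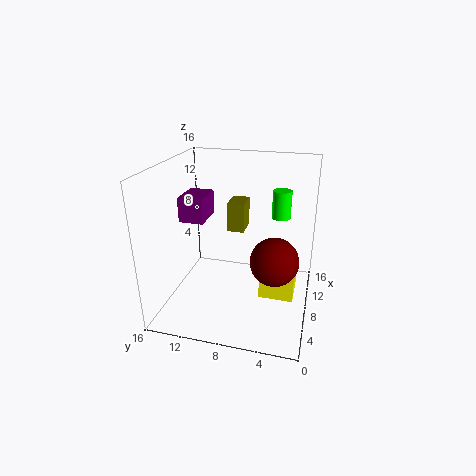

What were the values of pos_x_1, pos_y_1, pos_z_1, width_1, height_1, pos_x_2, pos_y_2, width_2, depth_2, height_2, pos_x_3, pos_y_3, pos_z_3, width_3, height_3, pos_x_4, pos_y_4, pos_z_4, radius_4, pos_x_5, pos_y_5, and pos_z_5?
pos_x_1 = 10.5
pos_y_1 = 8
pos_z_1 = 7.5
width_1 = 3
height_1 = 3.5
pos_x_2 = 4
pos_y_2 = 10.5
width_2 = 3.5
depth_2 = 2.5
height_2 = 2.5
pos_x_3 = 8
pos_y_3 = 1.5
pos_z_3 = 0.5
width_3 = 4
height_3 = 2.5
pos_x_4 = 9
pos_y_4 = 3.5
pos_z_4 = 10.5
radius_4 = 1
pos_x_5 = 5.5
pos_y_5 = 3.5
pos_z_5 = 7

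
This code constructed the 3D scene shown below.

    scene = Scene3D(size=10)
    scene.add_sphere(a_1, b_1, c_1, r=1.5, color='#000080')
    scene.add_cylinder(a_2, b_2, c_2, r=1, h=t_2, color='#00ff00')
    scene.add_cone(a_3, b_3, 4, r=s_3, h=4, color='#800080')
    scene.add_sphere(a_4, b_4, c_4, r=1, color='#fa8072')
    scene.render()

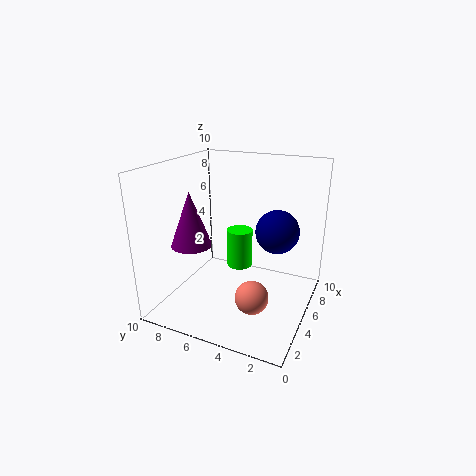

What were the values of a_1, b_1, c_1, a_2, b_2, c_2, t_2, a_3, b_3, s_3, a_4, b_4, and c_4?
a_1 = 6, b_1 = 2.5, c_1 = 5.5, a_2 = 7.5, b_2 = 6, c_2 = 1.5, t_2 = 3, a_3 = 4.5, b_3 = 8.5, s_3 = 1.5, a_4 = 1.5, b_4 = 2.5, c_4 = 3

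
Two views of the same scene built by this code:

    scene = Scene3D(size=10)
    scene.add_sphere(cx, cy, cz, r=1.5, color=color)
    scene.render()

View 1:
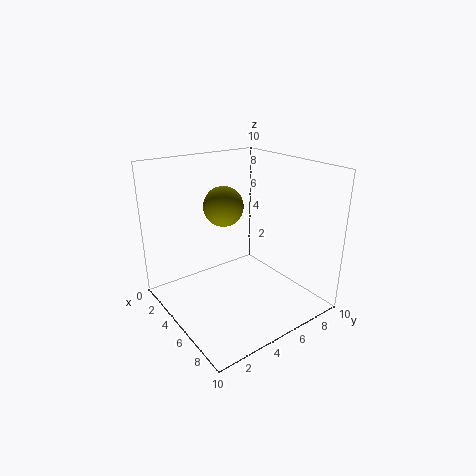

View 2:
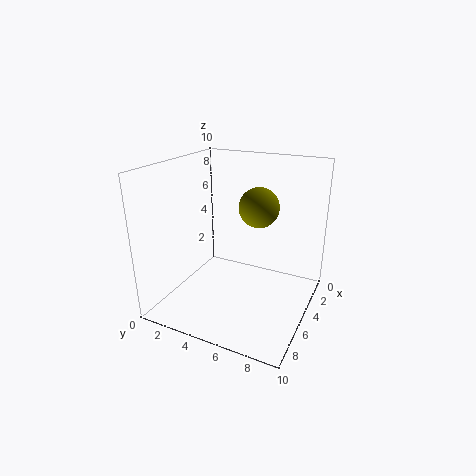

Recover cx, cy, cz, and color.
cx = 2.5; cy = 5.5; cz = 6.5; color = 'olive'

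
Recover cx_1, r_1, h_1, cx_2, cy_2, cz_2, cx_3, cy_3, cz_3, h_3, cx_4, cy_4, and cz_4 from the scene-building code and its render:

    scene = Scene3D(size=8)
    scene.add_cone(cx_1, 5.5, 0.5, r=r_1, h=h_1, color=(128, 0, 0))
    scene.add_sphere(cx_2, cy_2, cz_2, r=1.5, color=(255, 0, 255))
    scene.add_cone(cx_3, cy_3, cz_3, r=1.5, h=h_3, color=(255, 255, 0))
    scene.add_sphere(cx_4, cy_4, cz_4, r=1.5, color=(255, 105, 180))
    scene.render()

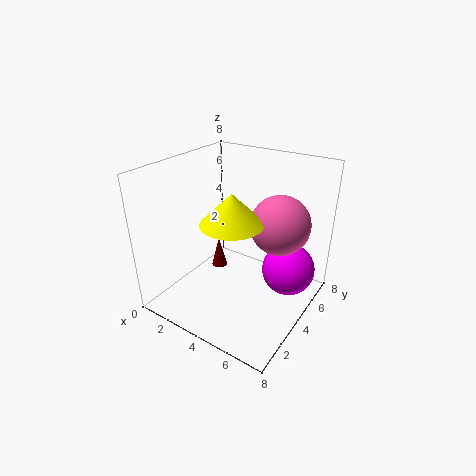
cx_1 = 1.5; r_1 = 0.5; h_1 = 2; cx_2 = 6.5; cy_2 = 5.5; cz_2 = 2; cx_3 = 5; cy_3 = 2; cz_3 = 6; h_3 = 1.5; cx_4 = 6.5; cy_4 = 4; cz_4 = 5.5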